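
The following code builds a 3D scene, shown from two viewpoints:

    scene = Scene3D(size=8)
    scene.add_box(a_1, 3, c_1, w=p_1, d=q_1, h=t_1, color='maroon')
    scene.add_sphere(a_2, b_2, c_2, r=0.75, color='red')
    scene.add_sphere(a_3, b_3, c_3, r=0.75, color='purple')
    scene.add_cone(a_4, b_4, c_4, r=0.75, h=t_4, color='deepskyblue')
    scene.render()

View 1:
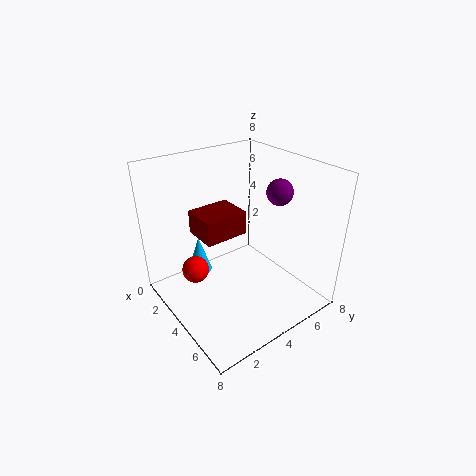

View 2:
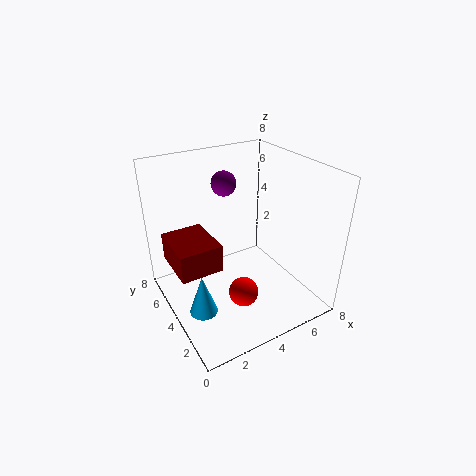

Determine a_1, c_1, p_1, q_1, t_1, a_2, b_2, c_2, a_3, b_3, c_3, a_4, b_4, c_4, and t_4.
a_1 = 0.25, c_1 = 3, p_1 = 2.25, q_1 = 2.75, t_1 = 1.5, a_2 = 3, b_2 = 1.75, c_2 = 2.25, a_3 = 4.5, b_3 = 6.5, c_3 = 6.25, a_4 = 1.25, b_4 = 3, c_4 = 0.75, t_4 = 2.25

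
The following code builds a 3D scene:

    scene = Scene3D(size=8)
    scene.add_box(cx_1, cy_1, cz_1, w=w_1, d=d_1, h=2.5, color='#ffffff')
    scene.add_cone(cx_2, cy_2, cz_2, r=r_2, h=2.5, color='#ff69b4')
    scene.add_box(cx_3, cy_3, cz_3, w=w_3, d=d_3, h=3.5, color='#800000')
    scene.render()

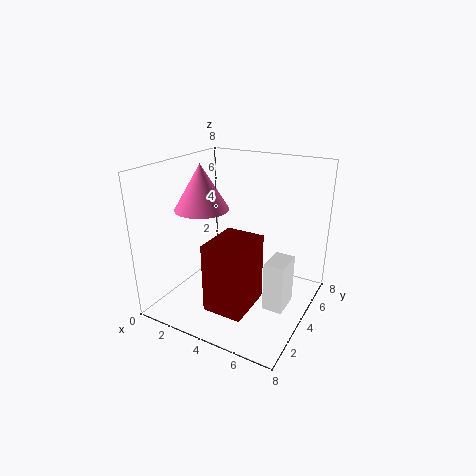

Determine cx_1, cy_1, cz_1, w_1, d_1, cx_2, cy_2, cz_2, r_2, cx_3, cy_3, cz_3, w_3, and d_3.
cx_1 = 6.5; cy_1 = 2; cz_1 = 1.5; w_1 = 1; d_1 = 1.5; cx_2 = 2; cy_2 = 3.5; cz_2 = 5.5; r_2 = 1.5; cx_3 = 4; cy_3 = 0.5; cz_3 = 1.5; w_3 = 2; d_3 = 2.5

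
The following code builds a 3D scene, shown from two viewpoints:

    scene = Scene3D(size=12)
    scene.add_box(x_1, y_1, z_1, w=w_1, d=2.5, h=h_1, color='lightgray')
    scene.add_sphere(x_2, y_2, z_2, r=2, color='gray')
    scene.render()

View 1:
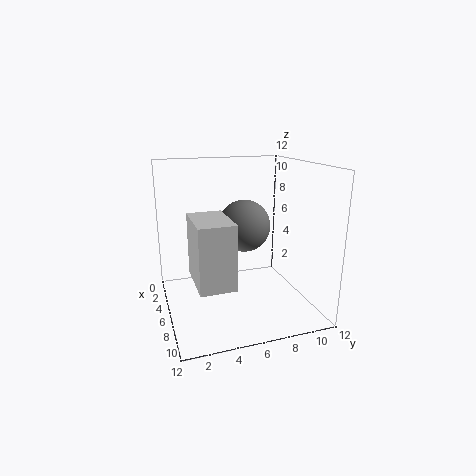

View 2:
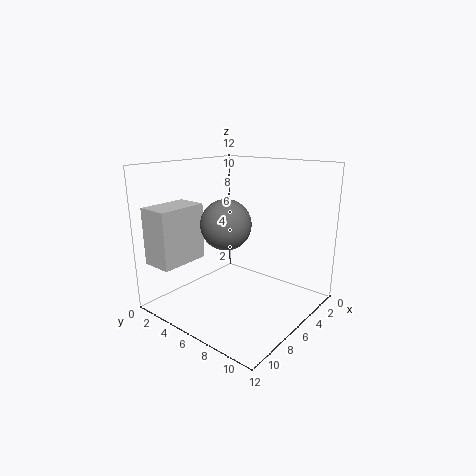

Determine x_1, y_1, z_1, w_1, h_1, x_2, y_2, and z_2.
x_1 = 8; y_1 = 1.5; z_1 = 4.5; w_1 = 4; h_1 = 4.5; x_2 = 7.5; y_2 = 6; z_2 = 7.5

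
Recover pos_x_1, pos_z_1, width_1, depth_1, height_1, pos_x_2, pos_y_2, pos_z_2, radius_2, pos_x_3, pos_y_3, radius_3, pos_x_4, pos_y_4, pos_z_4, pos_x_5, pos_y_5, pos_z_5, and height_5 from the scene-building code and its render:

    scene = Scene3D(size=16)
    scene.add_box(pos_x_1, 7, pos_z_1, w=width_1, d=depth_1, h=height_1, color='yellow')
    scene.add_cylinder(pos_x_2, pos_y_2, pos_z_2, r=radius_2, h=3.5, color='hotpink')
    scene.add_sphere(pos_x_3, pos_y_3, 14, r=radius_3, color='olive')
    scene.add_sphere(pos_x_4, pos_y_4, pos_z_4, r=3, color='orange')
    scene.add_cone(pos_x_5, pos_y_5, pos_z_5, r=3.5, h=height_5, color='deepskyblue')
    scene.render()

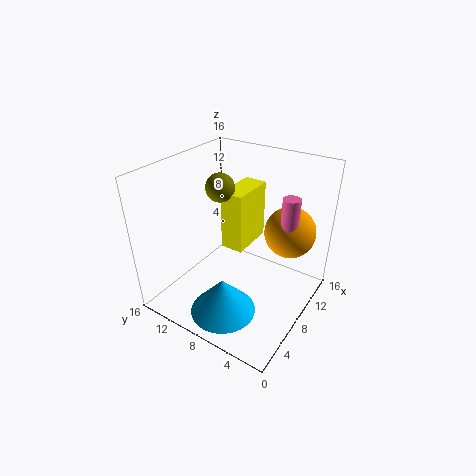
pos_x_1 = 7, pos_z_1 = 7, width_1 = 5, depth_1 = 2.5, height_1 = 6.5, pos_x_2 = 11.5, pos_y_2 = 3.5, pos_z_2 = 9, radius_2 = 1, pos_x_3 = 7, pos_y_3 = 9.5, radius_3 = 1.5, pos_x_4 = 13, pos_y_4 = 4, pos_z_4 = 7.5, pos_x_5 = 3.5, pos_y_5 = 7, pos_z_5 = 1.5, height_5 = 4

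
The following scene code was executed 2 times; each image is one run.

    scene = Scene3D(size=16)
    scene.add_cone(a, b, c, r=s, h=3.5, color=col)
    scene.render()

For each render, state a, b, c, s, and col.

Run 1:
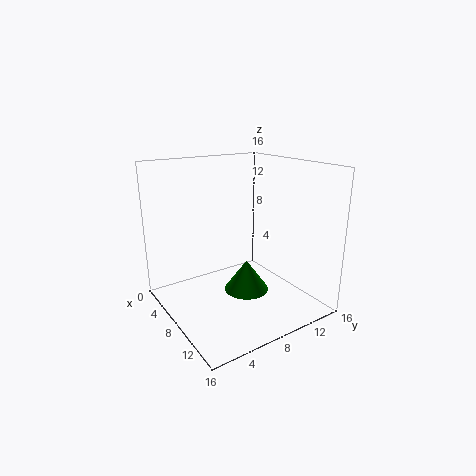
a = 9
b = 8.5
c = 2
s = 2.5
col = 'green'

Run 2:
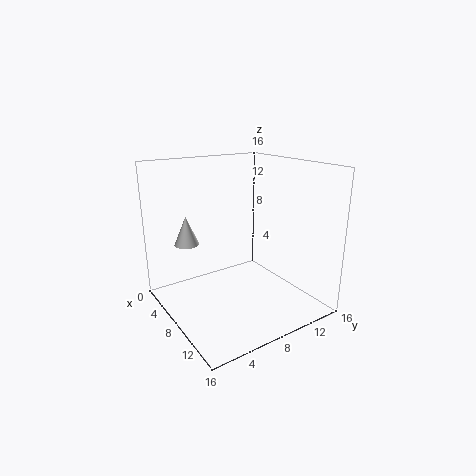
a = 2
b = 4.5
c = 6
s = 1.5
col = 'white'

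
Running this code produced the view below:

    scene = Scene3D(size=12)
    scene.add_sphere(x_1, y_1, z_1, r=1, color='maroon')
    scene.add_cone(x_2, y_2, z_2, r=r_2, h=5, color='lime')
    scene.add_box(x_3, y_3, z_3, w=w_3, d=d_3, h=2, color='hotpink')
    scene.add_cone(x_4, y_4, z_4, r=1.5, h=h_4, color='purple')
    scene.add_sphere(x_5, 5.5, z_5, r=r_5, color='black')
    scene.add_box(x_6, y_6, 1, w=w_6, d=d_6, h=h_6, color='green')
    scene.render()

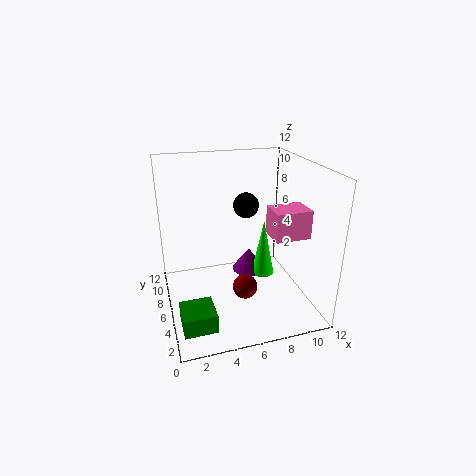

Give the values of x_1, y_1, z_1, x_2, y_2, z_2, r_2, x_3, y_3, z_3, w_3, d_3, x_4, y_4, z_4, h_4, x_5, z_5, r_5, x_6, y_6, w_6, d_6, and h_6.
x_1 = 6
y_1 = 4
z_1 = 2.5
x_2 = 8.5
y_2 = 6.5
z_2 = 2
r_2 = 1
x_3 = 7
y_3 = 0.5
z_3 = 8
w_3 = 2.5
d_3 = 2
x_4 = 7.5
y_4 = 7.5
z_4 = 2
h_4 = 2
x_5 = 6.5
z_5 = 9
r_5 = 1
x_6 = 0.5
y_6 = 1
w_6 = 2.5
d_6 = 2.5
h_6 = 1.5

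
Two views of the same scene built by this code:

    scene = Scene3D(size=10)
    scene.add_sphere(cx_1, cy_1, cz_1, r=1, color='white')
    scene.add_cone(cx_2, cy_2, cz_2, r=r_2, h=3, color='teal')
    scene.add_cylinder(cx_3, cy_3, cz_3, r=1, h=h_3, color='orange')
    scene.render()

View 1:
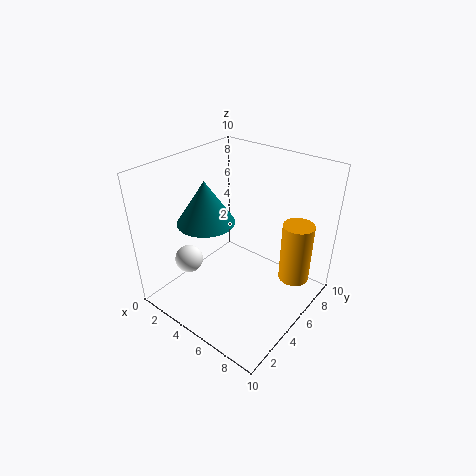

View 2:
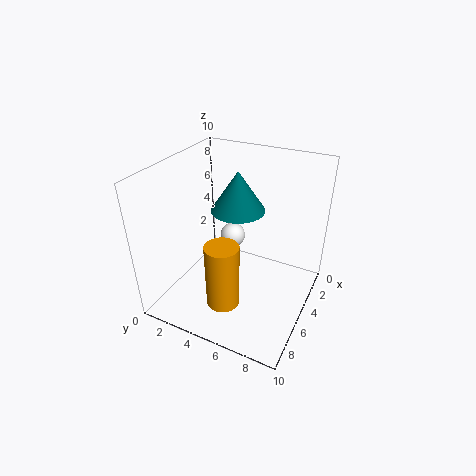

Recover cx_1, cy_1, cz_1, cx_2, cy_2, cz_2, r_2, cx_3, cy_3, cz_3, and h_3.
cx_1 = 2
cy_1 = 3
cz_1 = 3
cx_2 = 3
cy_2 = 4
cz_2 = 6
r_2 = 2
cx_3 = 9
cy_3 = 6
cz_3 = 3
h_3 = 4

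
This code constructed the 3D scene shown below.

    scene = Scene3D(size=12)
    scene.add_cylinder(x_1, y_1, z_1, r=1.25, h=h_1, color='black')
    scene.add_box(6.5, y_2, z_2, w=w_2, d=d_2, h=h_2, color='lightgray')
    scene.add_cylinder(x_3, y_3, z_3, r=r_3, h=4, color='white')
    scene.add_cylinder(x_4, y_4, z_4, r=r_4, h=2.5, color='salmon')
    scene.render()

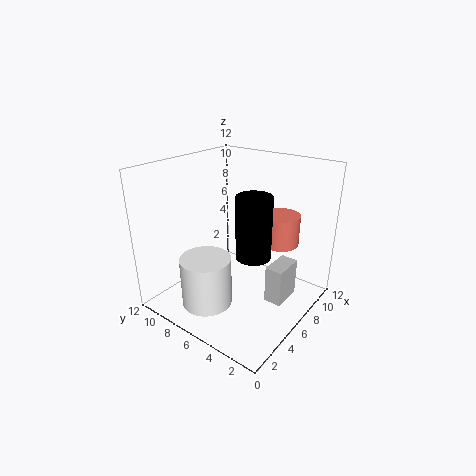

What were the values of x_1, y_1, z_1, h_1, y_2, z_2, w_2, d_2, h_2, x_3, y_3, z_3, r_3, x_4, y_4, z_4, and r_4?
x_1 = 3.5; y_1 = 2.75; z_1 = 6.5; h_1 = 4.5; y_2 = 2; z_2 = 0.5; w_2 = 2.75; d_2 = 1.5; h_2 = 3.25; x_3 = 2.5; y_3 = 6.5; z_3 = 1.5; r_3 = 2; x_4 = 7.75; y_4 = 3; z_4 = 5.75; r_4 = 1.5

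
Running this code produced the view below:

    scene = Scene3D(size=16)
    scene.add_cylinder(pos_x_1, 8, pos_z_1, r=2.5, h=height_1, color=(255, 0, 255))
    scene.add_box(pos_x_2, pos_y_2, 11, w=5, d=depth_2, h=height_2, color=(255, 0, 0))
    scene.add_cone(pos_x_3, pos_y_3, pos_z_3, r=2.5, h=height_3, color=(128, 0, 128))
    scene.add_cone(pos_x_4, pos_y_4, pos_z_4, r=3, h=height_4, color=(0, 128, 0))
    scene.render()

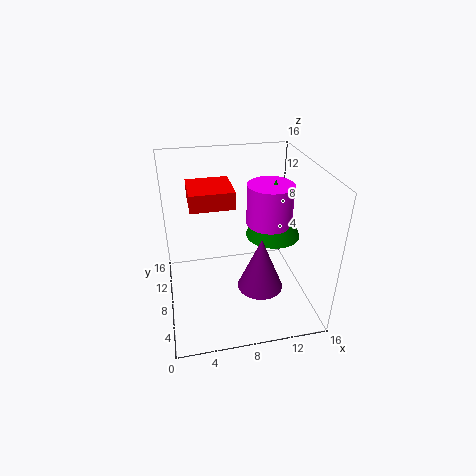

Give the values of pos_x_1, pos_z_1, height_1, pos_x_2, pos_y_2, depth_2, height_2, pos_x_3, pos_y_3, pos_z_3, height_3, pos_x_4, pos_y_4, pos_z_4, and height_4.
pos_x_1 = 11.5, pos_z_1 = 9.5, height_1 = 4.5, pos_x_2 = 3, pos_y_2 = 9, depth_2 = 5, height_2 = 2, pos_x_3 = 10, pos_y_3 = 5.5, pos_z_3 = 3, height_3 = 6, pos_x_4 = 12, pos_y_4 = 8, pos_z_4 = 8, height_4 = 6.5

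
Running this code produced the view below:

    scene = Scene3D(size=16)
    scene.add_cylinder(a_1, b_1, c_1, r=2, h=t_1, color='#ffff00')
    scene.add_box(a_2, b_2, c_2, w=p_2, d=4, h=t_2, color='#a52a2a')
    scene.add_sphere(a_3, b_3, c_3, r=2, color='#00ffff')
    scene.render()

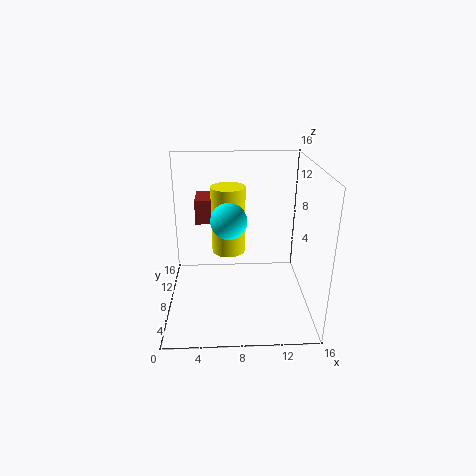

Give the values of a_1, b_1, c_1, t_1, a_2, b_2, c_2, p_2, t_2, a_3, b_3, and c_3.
a_1 = 7; b_1 = 11; c_1 = 5; t_1 = 8; a_2 = 3; b_2 = 12; c_2 = 8; p_2 = 4; t_2 = 3; a_3 = 7; b_3 = 8; c_3 = 10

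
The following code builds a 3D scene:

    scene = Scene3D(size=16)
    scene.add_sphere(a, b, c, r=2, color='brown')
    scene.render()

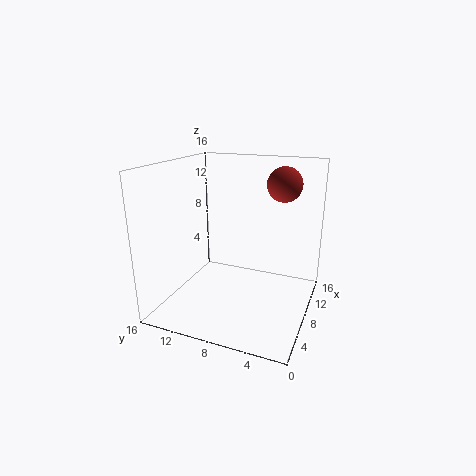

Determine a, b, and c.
a = 12
b = 4
c = 13.5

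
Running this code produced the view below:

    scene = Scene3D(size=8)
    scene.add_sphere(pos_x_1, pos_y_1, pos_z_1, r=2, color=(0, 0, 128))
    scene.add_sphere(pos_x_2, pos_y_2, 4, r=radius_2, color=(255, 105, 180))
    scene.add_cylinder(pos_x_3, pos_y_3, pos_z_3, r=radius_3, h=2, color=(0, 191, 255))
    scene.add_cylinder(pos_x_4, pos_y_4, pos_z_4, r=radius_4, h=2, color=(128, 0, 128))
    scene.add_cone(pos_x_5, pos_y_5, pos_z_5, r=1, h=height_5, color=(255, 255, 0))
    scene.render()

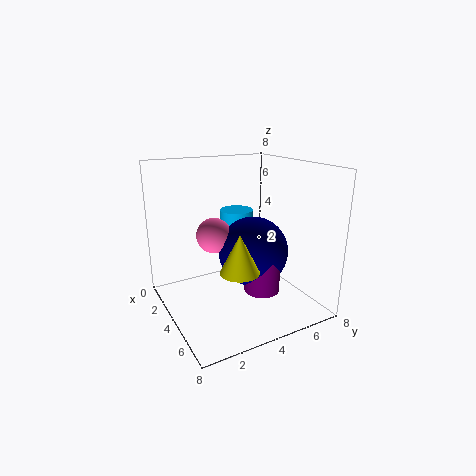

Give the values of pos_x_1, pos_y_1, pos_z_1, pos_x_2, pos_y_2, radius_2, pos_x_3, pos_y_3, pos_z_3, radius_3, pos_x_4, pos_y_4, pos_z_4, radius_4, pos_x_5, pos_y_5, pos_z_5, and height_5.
pos_x_1 = 4, pos_y_1 = 5, pos_z_1 = 3, pos_x_2 = 3, pos_y_2 = 3, radius_2 = 1, pos_x_3 = 2, pos_y_3 = 5, pos_z_3 = 3, radius_3 = 1, pos_x_4 = 5, pos_y_4 = 5, pos_z_4 = 1, radius_4 = 1, pos_x_5 = 6, pos_y_5 = 3, pos_z_5 = 3, height_5 = 2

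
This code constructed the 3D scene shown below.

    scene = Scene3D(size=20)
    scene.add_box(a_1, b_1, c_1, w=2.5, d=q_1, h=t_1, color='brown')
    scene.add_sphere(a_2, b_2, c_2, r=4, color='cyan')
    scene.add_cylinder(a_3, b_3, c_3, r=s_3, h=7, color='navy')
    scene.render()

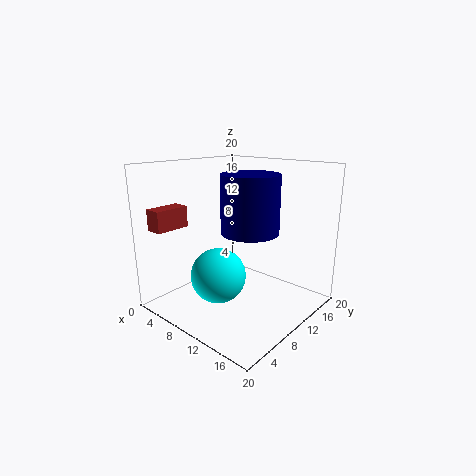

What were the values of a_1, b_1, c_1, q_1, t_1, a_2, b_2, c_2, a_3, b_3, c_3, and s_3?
a_1 = 0.5
b_1 = 2
c_1 = 11
q_1 = 5
t_1 = 3
a_2 = 7.5
b_2 = 8.5
c_2 = 4
a_3 = 14.5
b_3 = 7
c_3 = 12.5
s_3 = 3.5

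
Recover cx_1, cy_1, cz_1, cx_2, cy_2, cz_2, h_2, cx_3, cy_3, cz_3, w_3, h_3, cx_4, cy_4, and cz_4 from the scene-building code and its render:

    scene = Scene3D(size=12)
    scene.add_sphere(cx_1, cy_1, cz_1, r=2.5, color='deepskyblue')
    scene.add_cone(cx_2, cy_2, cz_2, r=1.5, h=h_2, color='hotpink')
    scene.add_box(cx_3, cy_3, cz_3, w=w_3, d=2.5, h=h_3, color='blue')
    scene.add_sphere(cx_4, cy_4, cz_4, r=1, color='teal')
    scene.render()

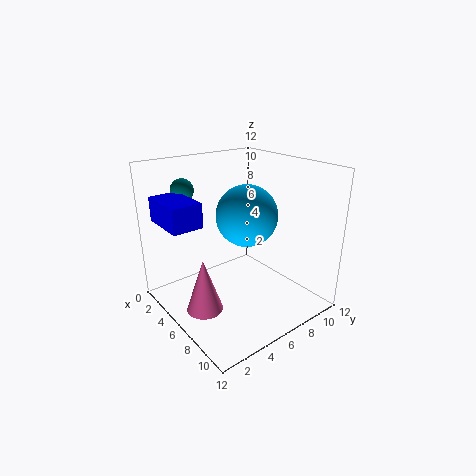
cx_1 = 6.5
cy_1 = 6.5
cz_1 = 8
cx_2 = 6
cy_2 = 2.5
cz_2 = 0.5
h_2 = 4.5
cx_3 = 1.5
cy_3 = 0.5
cz_3 = 7.5
w_3 = 4
h_3 = 2
cx_4 = 1.5
cy_4 = 3.5
cz_4 = 9.5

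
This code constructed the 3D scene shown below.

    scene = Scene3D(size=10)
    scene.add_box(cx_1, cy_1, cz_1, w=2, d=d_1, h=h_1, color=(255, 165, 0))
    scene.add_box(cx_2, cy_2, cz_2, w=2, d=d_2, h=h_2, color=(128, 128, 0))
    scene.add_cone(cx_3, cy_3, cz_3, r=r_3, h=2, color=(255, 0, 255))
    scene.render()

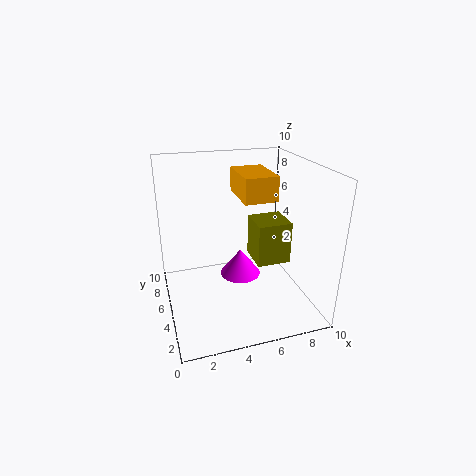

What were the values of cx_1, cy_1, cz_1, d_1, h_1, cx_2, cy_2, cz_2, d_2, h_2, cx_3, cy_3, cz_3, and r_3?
cx_1 = 4.5; cy_1 = 2; cz_1 = 8.5; d_1 = 3; h_1 = 1.5; cx_2 = 5; cy_2 = 1; cz_2 = 5; d_2 = 2; h_2 = 2.5; cx_3 = 5.5; cy_3 = 6; cz_3 = 1.5; r_3 = 1.5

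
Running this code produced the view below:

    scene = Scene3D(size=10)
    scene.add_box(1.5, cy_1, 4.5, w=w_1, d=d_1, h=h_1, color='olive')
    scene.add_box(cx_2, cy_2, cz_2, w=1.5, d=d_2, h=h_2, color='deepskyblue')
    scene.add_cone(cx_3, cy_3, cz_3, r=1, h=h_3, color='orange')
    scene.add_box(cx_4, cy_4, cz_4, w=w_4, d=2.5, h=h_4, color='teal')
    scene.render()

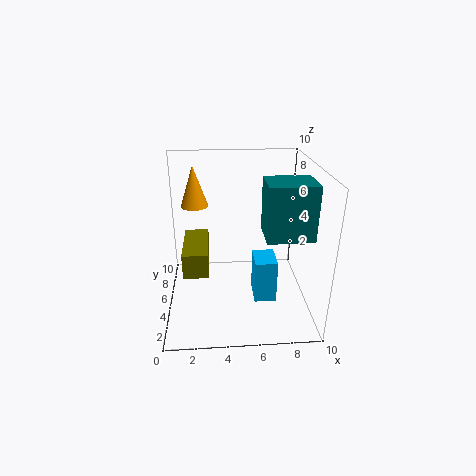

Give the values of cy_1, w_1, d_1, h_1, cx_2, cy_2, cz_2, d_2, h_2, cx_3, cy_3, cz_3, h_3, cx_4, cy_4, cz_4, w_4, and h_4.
cy_1 = 1, w_1 = 1.5, d_1 = 3.5, h_1 = 1.5, cx_2 = 6, cy_2 = 3, cz_2 = 1, d_2 = 2, h_2 = 3, cx_3 = 2, cy_3 = 7.5, cz_3 = 6.5, h_3 = 3, cx_4 = 6.5, cy_4 = 2, cz_4 = 6, w_4 = 3, h_4 = 3.5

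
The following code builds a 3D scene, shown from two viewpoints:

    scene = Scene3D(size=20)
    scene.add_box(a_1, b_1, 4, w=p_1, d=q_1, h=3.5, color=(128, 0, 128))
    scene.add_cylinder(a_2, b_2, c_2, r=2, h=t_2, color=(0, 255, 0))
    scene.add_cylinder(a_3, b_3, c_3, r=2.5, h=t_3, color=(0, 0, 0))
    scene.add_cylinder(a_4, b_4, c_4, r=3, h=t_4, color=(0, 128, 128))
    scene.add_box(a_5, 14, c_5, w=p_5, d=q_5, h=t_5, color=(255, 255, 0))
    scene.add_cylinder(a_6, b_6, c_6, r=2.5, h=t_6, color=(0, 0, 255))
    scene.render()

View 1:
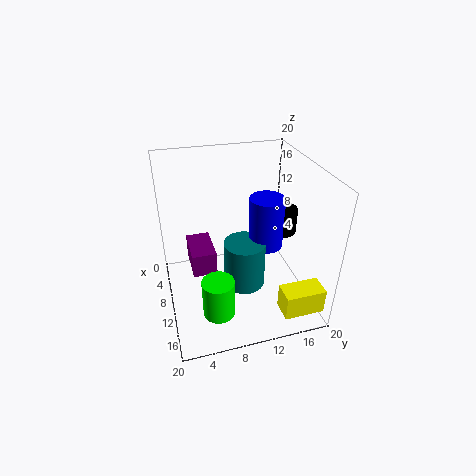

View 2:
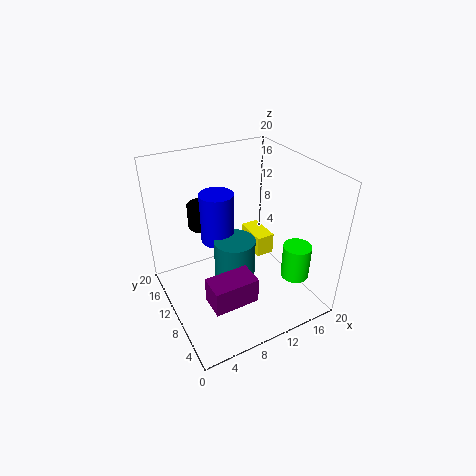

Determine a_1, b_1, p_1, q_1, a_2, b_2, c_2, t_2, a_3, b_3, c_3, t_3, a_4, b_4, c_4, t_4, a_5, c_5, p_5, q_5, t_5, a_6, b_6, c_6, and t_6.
a_1 = 3.5
b_1 = 3.5
p_1 = 6
q_1 = 3.5
a_2 = 17
b_2 = 5.5
c_2 = 4
t_2 = 5
a_3 = 8
b_3 = 17
c_3 = 9
t_3 = 3.5
a_4 = 10
b_4 = 11
c_4 = 2
t_4 = 7
a_5 = 16
c_5 = 2
p_5 = 3
q_5 = 5.5
t_5 = 3.5
a_6 = 9
b_6 = 14.5
c_6 = 7.5
t_6 = 7.5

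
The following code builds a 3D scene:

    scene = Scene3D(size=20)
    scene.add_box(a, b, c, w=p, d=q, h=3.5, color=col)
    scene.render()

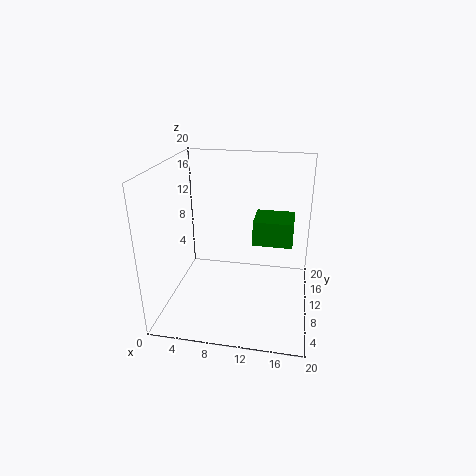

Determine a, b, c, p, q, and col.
a = 12
b = 10
c = 9
p = 5.5
q = 5
col = 'green'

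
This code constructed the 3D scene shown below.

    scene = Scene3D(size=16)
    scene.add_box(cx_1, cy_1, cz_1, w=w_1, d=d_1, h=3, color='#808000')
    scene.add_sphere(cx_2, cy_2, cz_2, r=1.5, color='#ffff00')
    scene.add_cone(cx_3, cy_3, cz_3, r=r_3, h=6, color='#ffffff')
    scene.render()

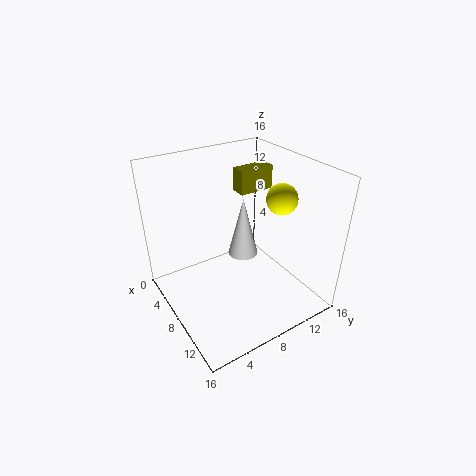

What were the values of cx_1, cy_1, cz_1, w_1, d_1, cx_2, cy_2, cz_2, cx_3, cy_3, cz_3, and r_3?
cx_1 = 1.5; cy_1 = 11.5; cz_1 = 10.5; w_1 = 2; d_1 = 4.5; cx_2 = 12.5; cy_2 = 10; cz_2 = 14; cx_3 = 10.5; cy_3 = 7; cz_3 = 8; r_3 = 1.5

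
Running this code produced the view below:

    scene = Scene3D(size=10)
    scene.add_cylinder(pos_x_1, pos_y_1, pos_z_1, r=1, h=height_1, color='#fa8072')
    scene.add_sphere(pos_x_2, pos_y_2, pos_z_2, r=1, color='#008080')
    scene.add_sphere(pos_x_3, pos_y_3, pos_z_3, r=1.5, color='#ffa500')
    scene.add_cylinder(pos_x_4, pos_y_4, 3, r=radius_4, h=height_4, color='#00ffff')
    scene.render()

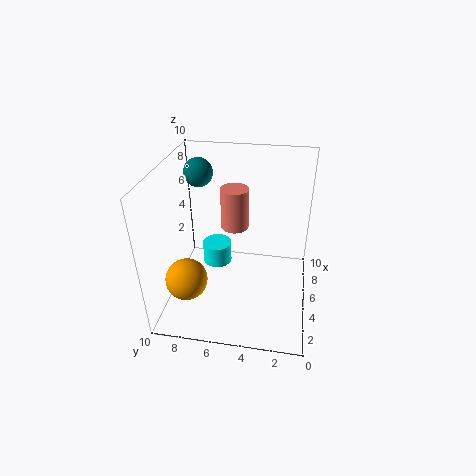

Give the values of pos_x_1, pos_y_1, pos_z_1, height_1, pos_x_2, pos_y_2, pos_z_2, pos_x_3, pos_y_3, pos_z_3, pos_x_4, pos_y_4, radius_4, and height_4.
pos_x_1 = 6.5; pos_y_1 = 5.5; pos_z_1 = 5; height_1 = 3; pos_x_2 = 6.5; pos_y_2 = 8; pos_z_2 = 9; pos_x_3 = 3.5; pos_y_3 = 8.5; pos_z_3 = 2; pos_x_4 = 5; pos_y_4 = 6.5; radius_4 = 1; height_4 = 1.5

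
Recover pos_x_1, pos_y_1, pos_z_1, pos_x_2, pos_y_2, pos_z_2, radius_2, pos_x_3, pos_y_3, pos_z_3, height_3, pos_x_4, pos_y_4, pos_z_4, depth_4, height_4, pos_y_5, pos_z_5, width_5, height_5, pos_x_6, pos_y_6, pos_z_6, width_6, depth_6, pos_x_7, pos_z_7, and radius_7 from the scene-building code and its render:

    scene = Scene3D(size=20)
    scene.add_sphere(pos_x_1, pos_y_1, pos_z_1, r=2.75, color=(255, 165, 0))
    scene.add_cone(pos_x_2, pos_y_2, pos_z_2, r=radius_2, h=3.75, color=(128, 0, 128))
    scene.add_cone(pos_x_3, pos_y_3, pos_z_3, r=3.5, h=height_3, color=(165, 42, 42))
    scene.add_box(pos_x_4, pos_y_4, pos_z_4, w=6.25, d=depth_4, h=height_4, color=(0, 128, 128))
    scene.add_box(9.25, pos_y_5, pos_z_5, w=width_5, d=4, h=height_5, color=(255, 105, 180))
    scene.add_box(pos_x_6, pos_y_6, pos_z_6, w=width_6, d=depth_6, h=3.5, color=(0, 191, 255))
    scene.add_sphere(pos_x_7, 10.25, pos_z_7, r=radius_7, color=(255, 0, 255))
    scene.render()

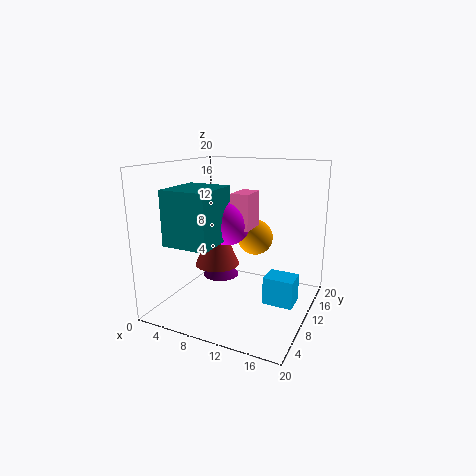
pos_x_1 = 10, pos_y_1 = 16.25, pos_z_1 = 8.25, pos_x_2 = 3.75, pos_y_2 = 16.25, pos_z_2 = 0.75, radius_2 = 3, pos_x_3 = 4.5, pos_y_3 = 13.75, pos_z_3 = 3.75, height_3 = 8.25, pos_x_4 = 2.75, pos_y_4 = 2.75, pos_z_4 = 10, depth_4 = 7, height_4 = 7.25, pos_y_5 = 9.25, pos_z_5 = 11.25, width_5 = 2.5, height_5 = 5, pos_x_6 = 15.5, pos_y_6 = 5.5, pos_z_6 = 3.5, width_6 = 3.75, depth_6 = 3, pos_x_7 = 8.25, pos_z_7 = 12, radius_7 = 3.25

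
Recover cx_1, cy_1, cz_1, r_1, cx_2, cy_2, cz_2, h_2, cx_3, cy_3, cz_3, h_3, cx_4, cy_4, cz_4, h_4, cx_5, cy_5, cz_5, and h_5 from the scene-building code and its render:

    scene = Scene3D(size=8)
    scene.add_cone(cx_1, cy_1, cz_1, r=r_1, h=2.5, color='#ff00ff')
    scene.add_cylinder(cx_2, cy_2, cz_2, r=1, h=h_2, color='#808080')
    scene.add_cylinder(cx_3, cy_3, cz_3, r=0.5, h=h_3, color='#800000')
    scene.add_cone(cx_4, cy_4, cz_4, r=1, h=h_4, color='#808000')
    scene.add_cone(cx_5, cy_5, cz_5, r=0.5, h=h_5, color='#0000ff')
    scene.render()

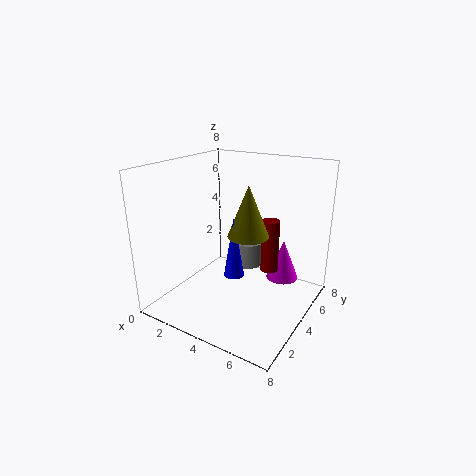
cx_1 = 5.5
cy_1 = 7
cz_1 = 0.5
r_1 = 1
cx_2 = 3.5
cy_2 = 6
cz_2 = 1.5
h_2 = 1.5
cx_3 = 5.5
cy_3 = 5
cz_3 = 2
h_3 = 3
cx_4 = 5.5
cy_4 = 2.5
cz_4 = 5
h_4 = 2.5
cx_5 = 5
cy_5 = 2
cz_5 = 3
h_5 = 3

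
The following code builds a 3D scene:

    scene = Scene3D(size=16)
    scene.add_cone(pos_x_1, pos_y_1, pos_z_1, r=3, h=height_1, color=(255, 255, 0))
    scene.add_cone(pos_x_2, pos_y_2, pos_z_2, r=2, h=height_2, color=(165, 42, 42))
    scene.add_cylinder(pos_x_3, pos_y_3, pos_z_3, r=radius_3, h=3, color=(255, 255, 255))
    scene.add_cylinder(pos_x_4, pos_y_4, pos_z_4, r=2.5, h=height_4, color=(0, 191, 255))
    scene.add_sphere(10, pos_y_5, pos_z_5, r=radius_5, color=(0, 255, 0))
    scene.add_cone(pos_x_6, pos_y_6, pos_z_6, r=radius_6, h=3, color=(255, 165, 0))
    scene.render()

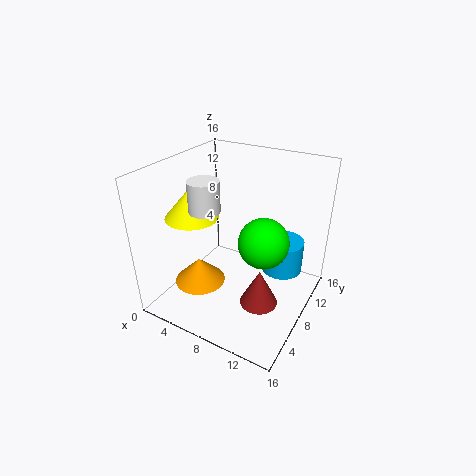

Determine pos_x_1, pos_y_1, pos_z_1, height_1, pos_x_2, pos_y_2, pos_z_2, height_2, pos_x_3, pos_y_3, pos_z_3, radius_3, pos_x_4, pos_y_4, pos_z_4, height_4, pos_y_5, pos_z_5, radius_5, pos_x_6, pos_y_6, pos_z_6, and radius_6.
pos_x_1 = 3; pos_y_1 = 6.5; pos_z_1 = 10; height_1 = 3.5; pos_x_2 = 12; pos_y_2 = 5.5; pos_z_2 = 2.5; height_2 = 4; pos_x_3 = 7; pos_y_3 = 3.5; pos_z_3 = 13; radius_3 = 1.5; pos_x_4 = 11.5; pos_y_4 = 13; pos_z_4 = 2; height_4 = 4; pos_y_5 = 10.5; pos_z_5 = 6.5; radius_5 = 3; pos_x_6 = 3.5; pos_y_6 = 6.5; pos_z_6 = 1.5; radius_6 = 3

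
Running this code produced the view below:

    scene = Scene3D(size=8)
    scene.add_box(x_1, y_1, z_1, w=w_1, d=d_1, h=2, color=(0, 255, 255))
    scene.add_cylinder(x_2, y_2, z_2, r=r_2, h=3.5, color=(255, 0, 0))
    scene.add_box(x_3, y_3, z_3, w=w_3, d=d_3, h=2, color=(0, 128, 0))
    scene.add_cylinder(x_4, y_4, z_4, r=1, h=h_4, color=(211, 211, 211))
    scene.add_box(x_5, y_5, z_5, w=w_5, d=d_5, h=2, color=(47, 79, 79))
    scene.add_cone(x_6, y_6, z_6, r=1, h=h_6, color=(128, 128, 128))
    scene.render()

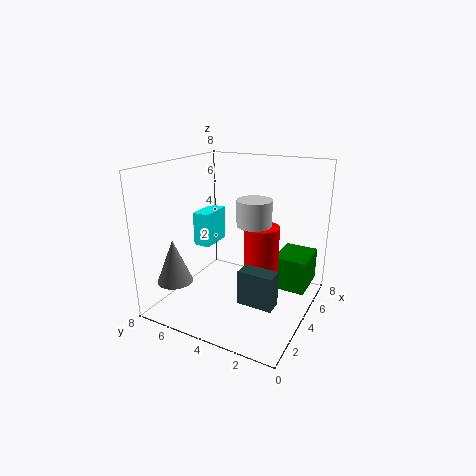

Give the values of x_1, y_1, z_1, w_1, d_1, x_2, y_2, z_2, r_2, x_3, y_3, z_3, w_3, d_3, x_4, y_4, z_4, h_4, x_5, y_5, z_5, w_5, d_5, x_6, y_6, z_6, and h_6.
x_1 = 4, y_1 = 6, z_1 = 3, w_1 = 2, d_1 = 1, x_2 = 5, y_2 = 3, z_2 = 1, r_2 = 1, x_3 = 5.5, y_3 = 0.5, z_3 = 0.5, w_3 = 2.5, d_3 = 2, x_4 = 5, y_4 = 3.5, z_4 = 4.5, h_4 = 1.5, x_5 = 3, y_5 = 1.5, z_5 = 0.5, w_5 = 1, d_5 = 2, x_6 = 2, y_6 = 7, z_6 = 1.5, h_6 = 2.5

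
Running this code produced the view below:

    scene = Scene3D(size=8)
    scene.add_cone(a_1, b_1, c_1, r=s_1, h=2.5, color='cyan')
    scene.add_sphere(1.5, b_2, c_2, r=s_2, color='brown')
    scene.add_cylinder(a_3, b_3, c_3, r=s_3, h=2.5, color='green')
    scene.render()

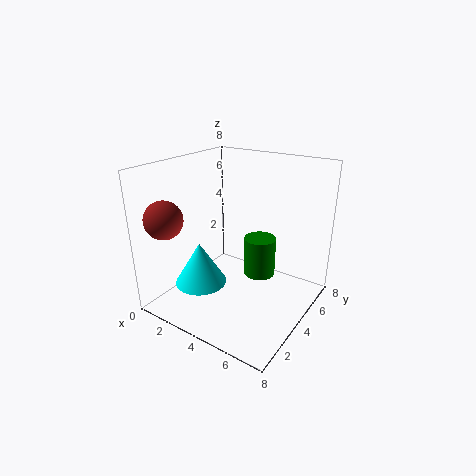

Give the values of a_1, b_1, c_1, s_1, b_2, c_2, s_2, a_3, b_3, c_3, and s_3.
a_1 = 2, b_1 = 3, c_1 = 1, s_1 = 1.5, b_2 = 1, c_2 = 5.5, s_2 = 1, a_3 = 4, b_3 = 6.5, c_3 = 0.5, s_3 = 1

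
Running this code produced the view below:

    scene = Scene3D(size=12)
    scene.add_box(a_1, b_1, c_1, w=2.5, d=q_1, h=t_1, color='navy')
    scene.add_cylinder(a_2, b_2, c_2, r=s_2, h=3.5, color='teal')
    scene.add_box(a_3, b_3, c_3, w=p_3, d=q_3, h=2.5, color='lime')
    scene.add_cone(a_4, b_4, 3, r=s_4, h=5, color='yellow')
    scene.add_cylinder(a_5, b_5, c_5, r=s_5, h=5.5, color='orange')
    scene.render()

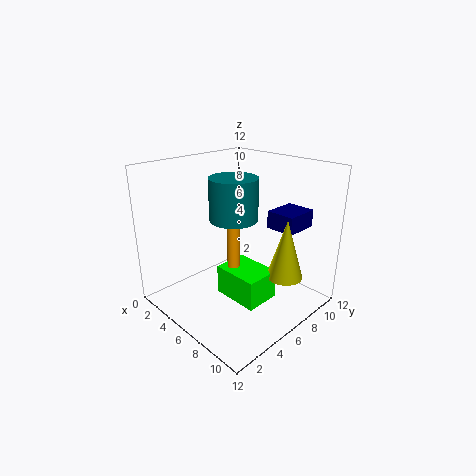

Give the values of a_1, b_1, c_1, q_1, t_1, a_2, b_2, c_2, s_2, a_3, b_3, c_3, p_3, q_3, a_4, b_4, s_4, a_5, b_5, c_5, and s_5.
a_1 = 7; b_1 = 8.5; c_1 = 6.5; q_1 = 3; t_1 = 1.5; a_2 = 5.5; b_2 = 6; c_2 = 7.5; s_2 = 2; a_3 = 5; b_3 = 4.5; c_3 = 1; p_3 = 4; q_3 = 3; a_4 = 9.5; b_4 = 8; s_4 = 1.5; a_5 = 6.5; b_5 = 5; c_5 = 4; s_5 = 0.5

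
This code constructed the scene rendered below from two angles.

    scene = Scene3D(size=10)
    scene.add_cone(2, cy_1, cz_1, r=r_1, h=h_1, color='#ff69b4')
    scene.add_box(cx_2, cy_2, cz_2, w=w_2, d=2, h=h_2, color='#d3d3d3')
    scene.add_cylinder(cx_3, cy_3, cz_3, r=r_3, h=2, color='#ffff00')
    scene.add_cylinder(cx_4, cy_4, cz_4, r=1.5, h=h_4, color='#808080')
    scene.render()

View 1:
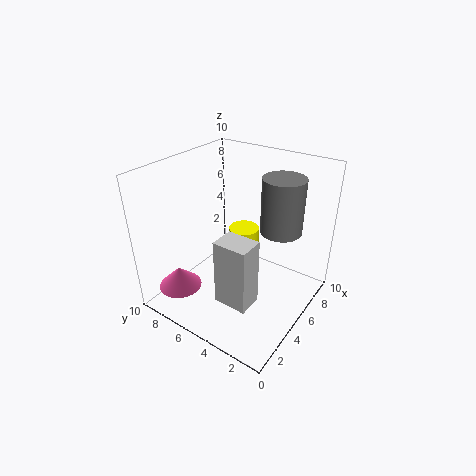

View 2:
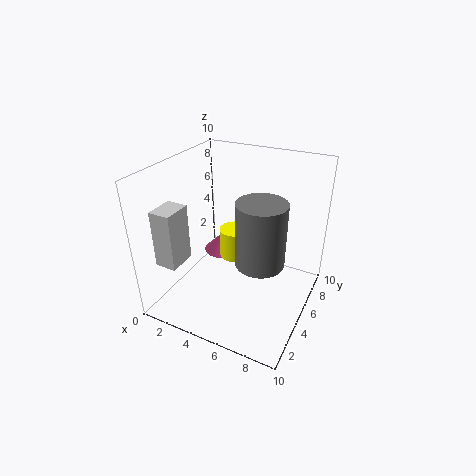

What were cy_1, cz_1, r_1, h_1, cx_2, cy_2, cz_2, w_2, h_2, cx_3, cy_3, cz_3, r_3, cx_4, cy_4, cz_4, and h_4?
cy_1 = 8; cz_1 = 1.5; r_1 = 1.5; h_1 = 1.5; cx_2 = 0.5; cy_2 = 1.5; cz_2 = 3.5; w_2 = 1.5; h_2 = 4; cx_3 = 5; cy_3 = 4.5; cz_3 = 4; r_3 = 1; cx_4 = 7.5; cy_4 = 3; cz_4 = 5; h_4 = 4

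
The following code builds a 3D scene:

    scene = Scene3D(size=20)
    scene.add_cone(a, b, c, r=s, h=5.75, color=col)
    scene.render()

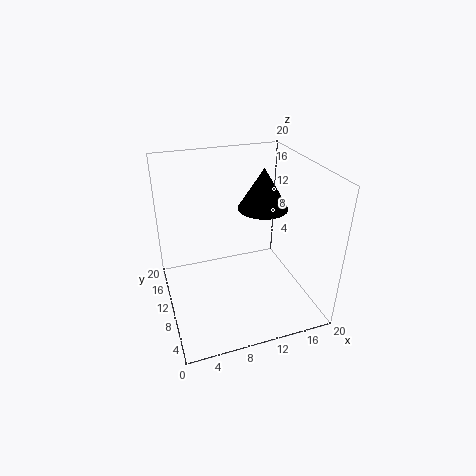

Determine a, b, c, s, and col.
a = 14, b = 11, c = 13.5, s = 3.5, col = 'black'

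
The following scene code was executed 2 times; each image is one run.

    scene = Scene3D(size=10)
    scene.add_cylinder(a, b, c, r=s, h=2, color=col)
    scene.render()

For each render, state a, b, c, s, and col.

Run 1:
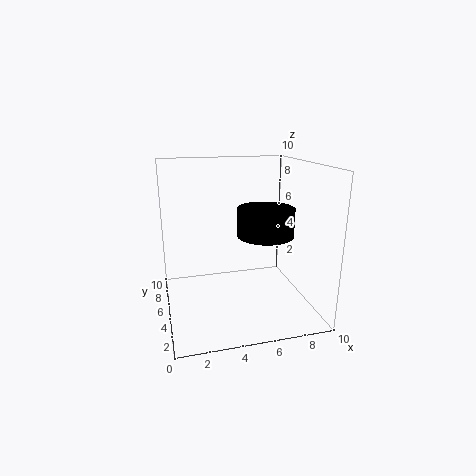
a = 7
b = 5
c = 5
s = 2
col = 'black'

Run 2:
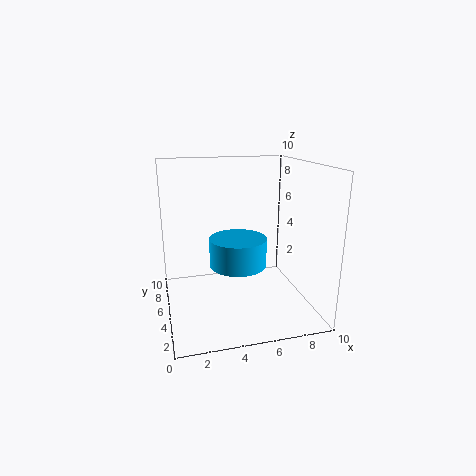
a = 5
b = 5
c = 3
s = 2
col = 'deepskyblue'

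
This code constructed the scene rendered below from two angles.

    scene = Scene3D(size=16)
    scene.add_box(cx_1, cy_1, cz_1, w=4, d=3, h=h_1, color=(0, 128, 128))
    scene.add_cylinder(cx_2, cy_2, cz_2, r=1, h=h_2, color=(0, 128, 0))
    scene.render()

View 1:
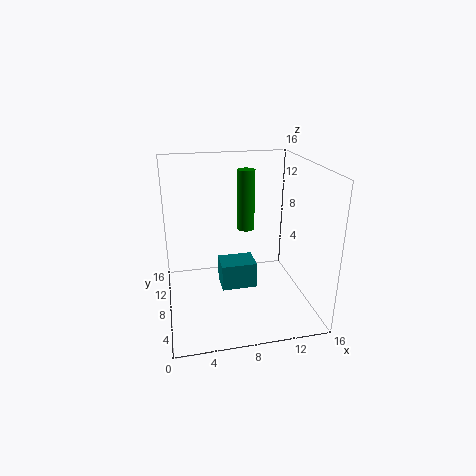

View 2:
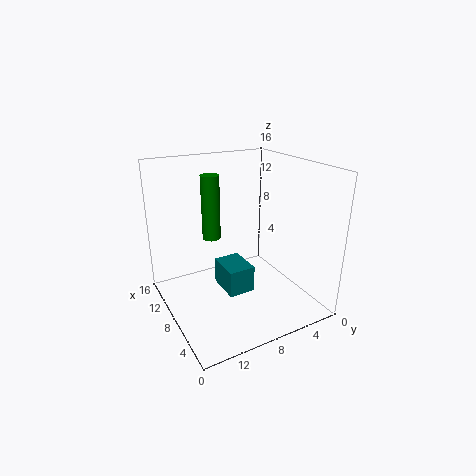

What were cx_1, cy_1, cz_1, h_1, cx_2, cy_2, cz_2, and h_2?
cx_1 = 6; cy_1 = 7; cz_1 = 2; h_1 = 3; cx_2 = 9.5; cy_2 = 10.5; cz_2 = 8; h_2 = 7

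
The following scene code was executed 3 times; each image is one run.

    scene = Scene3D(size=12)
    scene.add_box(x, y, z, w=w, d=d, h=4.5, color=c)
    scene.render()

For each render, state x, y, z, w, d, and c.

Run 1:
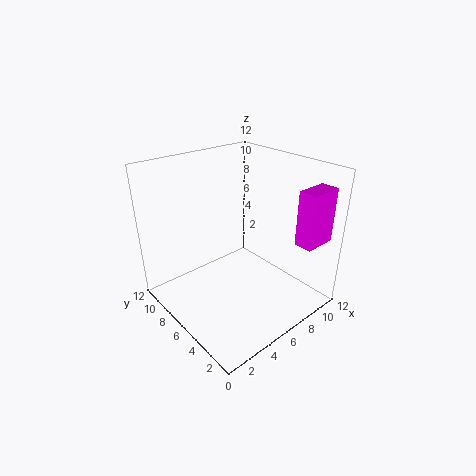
x = 8.75, y = 0.75, z = 6, w = 2.75, d = 1.5, c = 'magenta'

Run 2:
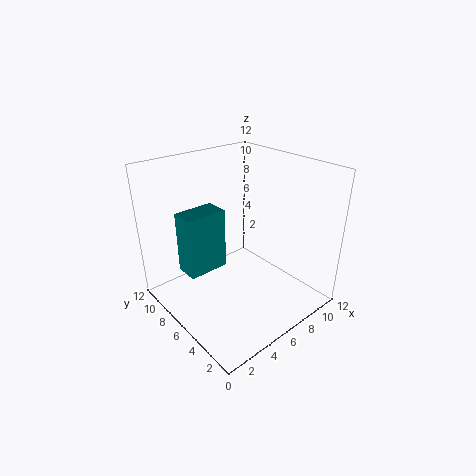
x = 0.5, y = 4.5, z = 5.25, w = 3, d = 1.75, c = 'teal'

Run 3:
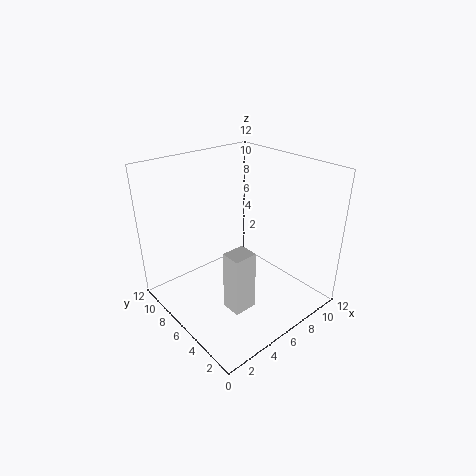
x = 2.25, y = 1.75, z = 2.75, w = 1.75, d = 1.5, c = 'lightgray'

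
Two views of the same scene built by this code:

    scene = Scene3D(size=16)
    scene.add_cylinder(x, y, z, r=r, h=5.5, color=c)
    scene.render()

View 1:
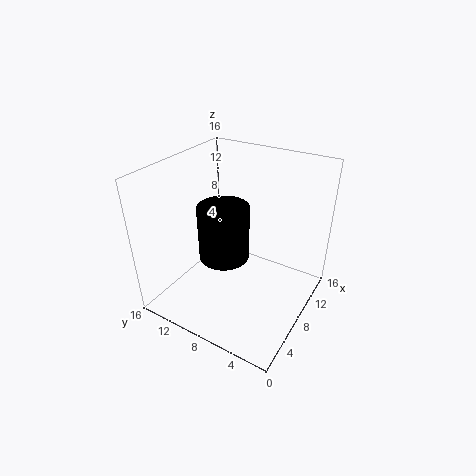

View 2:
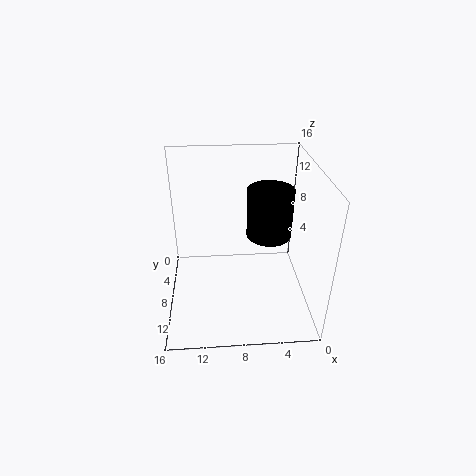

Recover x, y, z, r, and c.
x = 4.5
y = 7.5
z = 8
r = 2.5
c = 'black'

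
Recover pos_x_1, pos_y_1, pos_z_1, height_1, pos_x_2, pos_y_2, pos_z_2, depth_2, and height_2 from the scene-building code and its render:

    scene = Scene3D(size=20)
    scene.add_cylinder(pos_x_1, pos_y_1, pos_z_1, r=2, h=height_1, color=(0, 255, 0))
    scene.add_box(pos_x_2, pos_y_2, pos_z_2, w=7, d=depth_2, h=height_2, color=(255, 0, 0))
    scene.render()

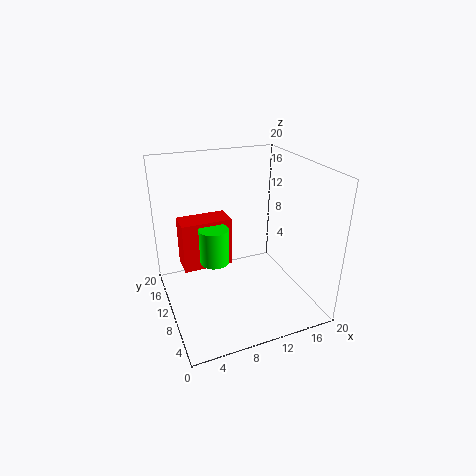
pos_x_1 = 6.5
pos_y_1 = 10
pos_z_1 = 7
height_1 = 5
pos_x_2 = 2.5
pos_y_2 = 11
pos_z_2 = 5.5
depth_2 = 3.5
height_2 = 7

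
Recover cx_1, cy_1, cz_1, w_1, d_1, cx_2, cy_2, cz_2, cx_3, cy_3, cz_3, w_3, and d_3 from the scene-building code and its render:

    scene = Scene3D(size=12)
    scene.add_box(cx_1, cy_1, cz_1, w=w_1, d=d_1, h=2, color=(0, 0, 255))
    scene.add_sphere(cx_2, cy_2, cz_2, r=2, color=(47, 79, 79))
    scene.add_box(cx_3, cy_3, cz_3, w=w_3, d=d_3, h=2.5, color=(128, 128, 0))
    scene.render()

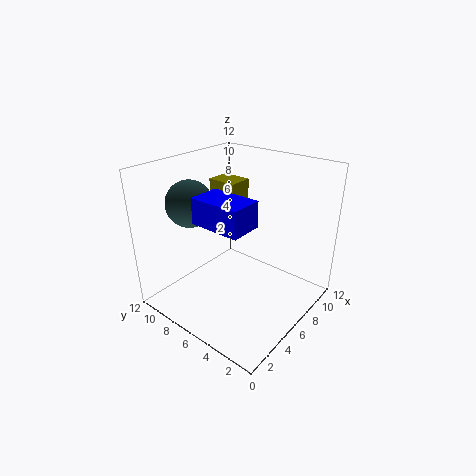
cx_1 = 2
cy_1 = 3
cz_1 = 8.5
w_1 = 2.5
d_1 = 4
cx_2 = 4.5
cy_2 = 10
cz_2 = 8.5
cx_3 = 6
cy_3 = 6.5
cz_3 = 8
w_3 = 2
d_3 = 2.5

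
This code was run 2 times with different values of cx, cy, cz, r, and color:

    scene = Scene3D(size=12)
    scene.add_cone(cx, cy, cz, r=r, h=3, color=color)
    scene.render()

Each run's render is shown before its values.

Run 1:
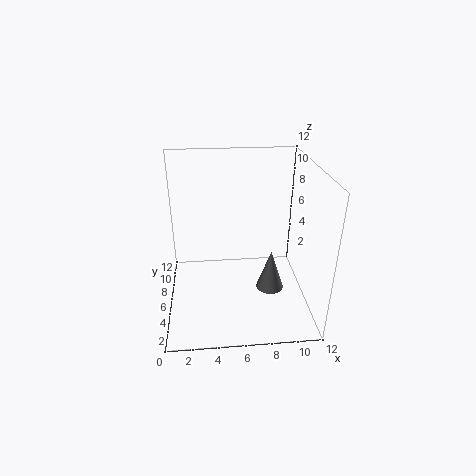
cx = 8, cy = 2, cz = 4, r = 1, color = 'gray'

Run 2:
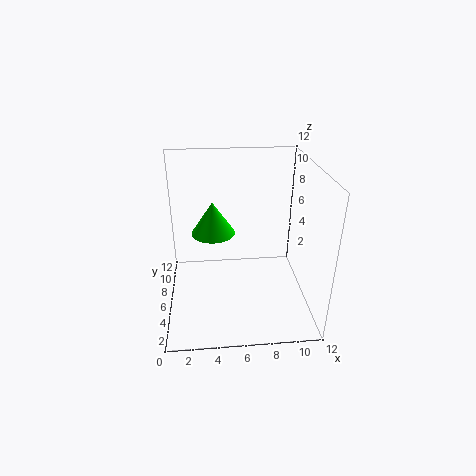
cx = 4, cy = 9, cz = 5, r = 2, color = 'lime'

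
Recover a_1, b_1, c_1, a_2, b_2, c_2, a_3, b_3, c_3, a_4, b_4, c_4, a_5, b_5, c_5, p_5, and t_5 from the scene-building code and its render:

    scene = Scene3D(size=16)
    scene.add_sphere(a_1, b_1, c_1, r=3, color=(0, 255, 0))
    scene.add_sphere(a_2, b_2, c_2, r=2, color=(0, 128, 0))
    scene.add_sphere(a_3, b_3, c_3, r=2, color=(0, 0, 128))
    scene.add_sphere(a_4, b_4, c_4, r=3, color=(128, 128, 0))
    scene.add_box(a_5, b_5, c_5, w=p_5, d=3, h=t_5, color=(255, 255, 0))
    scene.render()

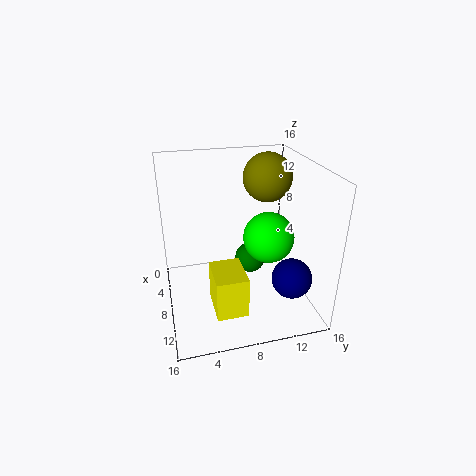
a_1 = 7
b_1 = 12
c_1 = 7
a_2 = 3
b_2 = 11
c_2 = 2
a_3 = 14
b_3 = 12
c_3 = 6
a_4 = 3
b_4 = 13
c_4 = 13
a_5 = 12
b_5 = 4
c_5 = 4
p_5 = 4
t_5 = 4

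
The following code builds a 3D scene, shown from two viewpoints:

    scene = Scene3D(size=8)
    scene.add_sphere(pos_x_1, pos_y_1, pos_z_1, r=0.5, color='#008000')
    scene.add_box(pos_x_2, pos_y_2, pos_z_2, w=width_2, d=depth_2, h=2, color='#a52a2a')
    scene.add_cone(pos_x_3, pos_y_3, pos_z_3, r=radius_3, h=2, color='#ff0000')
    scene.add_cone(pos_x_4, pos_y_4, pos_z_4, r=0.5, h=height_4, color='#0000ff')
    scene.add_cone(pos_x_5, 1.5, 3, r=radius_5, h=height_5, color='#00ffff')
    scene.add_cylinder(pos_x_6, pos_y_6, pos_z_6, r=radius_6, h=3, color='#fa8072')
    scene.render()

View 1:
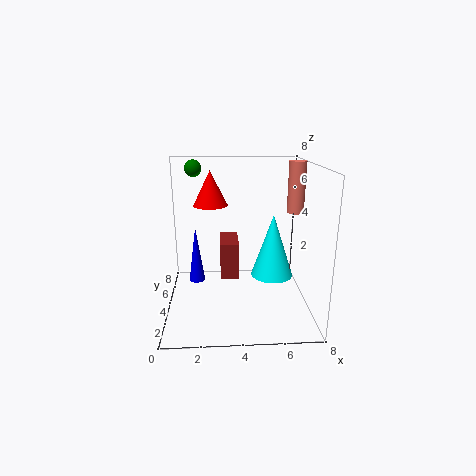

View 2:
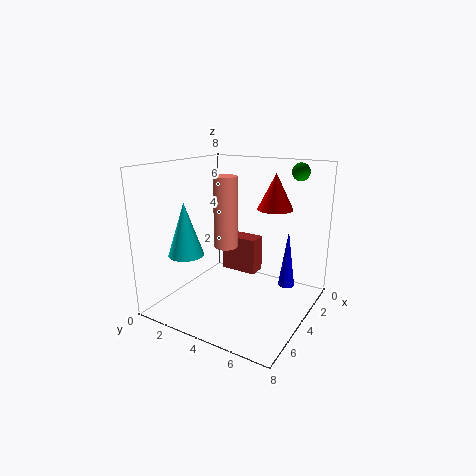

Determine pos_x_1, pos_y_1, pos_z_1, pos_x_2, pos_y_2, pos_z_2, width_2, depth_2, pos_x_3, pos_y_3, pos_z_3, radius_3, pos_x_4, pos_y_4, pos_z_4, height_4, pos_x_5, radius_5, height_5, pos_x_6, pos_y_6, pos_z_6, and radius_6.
pos_x_1 = 1.5, pos_y_1 = 6.5, pos_z_1 = 7.5, pos_x_2 = 3, pos_y_2 = 3, pos_z_2 = 2, width_2 = 1, depth_2 = 2, pos_x_3 = 2.5, pos_y_3 = 5.5, pos_z_3 = 5.5, radius_3 = 1, pos_x_4 = 1.5, pos_y_4 = 6, pos_z_4 = 0.5, height_4 = 3.5, pos_x_5 = 5.5, radius_5 = 1, height_5 = 3, pos_x_6 = 7.5, pos_y_6 = 5.5, pos_z_6 = 5, radius_6 = 0.5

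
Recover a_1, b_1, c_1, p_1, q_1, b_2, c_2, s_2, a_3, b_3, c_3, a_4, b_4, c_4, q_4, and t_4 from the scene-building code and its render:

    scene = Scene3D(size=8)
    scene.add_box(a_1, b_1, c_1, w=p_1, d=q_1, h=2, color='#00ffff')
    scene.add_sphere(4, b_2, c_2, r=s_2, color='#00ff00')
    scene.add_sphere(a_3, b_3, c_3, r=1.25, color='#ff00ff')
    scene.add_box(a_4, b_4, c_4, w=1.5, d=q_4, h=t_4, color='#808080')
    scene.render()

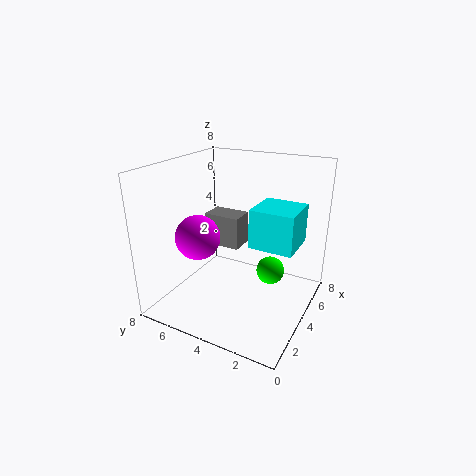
a_1 = 2.75; b_1 = 0.5; c_1 = 4.25; p_1 = 2.25; q_1 = 2.25; b_2 = 2; c_2 = 2.5; s_2 = 0.75; a_3 = 3; b_3 = 6; c_3 = 4; a_4 = 5.25; b_4 = 4.75; c_4 = 2.5; q_4 = 2.25; t_4 = 2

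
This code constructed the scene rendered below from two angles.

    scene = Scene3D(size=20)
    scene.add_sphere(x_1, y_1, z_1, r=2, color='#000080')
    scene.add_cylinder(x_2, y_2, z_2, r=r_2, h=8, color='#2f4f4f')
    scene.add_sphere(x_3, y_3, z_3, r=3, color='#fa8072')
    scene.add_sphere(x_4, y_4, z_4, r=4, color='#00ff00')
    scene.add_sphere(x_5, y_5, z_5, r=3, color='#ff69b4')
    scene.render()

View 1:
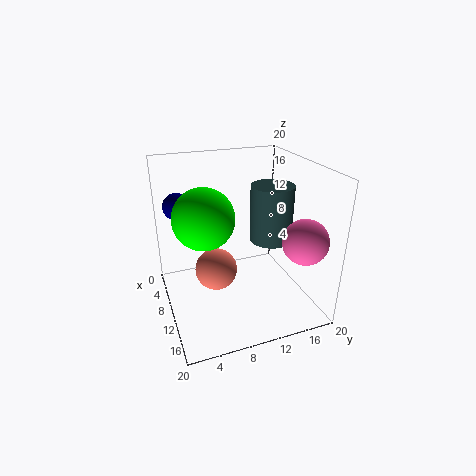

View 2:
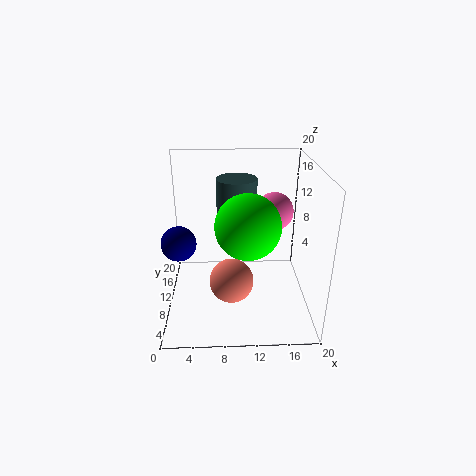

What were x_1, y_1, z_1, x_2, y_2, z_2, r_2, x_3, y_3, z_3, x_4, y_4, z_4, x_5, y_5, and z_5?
x_1 = 3, y_1 = 3, z_1 = 13, x_2 = 10, y_2 = 15, z_2 = 9, r_2 = 3, x_3 = 9, y_3 = 7, z_3 = 5, x_4 = 11, y_4 = 5, z_4 = 14, x_5 = 16, y_5 = 17, z_5 = 11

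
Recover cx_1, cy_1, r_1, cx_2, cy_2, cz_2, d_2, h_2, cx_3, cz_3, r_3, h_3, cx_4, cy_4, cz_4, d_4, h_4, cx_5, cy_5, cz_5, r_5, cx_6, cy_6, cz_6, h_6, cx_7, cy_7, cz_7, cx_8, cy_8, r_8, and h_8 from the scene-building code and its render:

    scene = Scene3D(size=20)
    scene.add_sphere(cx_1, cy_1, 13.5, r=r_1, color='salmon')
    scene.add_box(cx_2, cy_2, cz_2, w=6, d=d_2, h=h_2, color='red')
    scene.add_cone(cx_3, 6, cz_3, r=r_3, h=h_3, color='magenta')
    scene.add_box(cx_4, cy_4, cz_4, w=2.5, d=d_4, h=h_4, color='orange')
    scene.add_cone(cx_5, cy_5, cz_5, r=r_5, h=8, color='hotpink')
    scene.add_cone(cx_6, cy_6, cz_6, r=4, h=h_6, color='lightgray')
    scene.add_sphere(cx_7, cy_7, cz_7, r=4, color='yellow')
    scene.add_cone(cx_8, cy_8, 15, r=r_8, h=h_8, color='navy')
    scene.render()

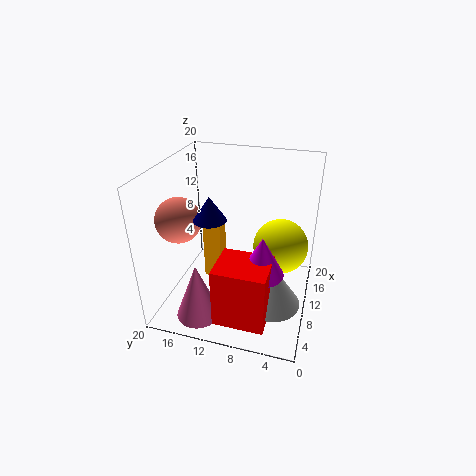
cx_1 = 6.5
cy_1 = 17
r_1 = 3
cx_2 = 2.5
cy_2 = 4.5
cz_2 = 0.5
d_2 = 7
h_2 = 8.5
cx_3 = 7.5
cz_3 = 6.5
r_3 = 3
h_3 = 5.5
cx_4 = 9.5
cy_4 = 12.5
cz_4 = 3
d_4 = 2.5
h_4 = 9
cx_5 = 4
cy_5 = 14
cz_5 = 0.5
r_5 = 3
cx_6 = 8
cy_6 = 4.5
cz_6 = 1.5
h_6 = 6
cx_7 = 13.5
cy_7 = 4.5
cz_7 = 7.5
cx_8 = 5
cy_8 = 12
r_8 = 2
h_8 = 3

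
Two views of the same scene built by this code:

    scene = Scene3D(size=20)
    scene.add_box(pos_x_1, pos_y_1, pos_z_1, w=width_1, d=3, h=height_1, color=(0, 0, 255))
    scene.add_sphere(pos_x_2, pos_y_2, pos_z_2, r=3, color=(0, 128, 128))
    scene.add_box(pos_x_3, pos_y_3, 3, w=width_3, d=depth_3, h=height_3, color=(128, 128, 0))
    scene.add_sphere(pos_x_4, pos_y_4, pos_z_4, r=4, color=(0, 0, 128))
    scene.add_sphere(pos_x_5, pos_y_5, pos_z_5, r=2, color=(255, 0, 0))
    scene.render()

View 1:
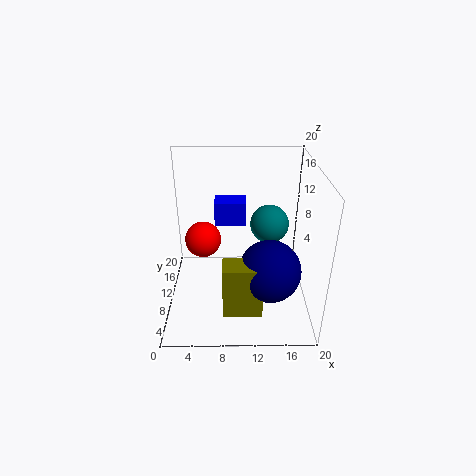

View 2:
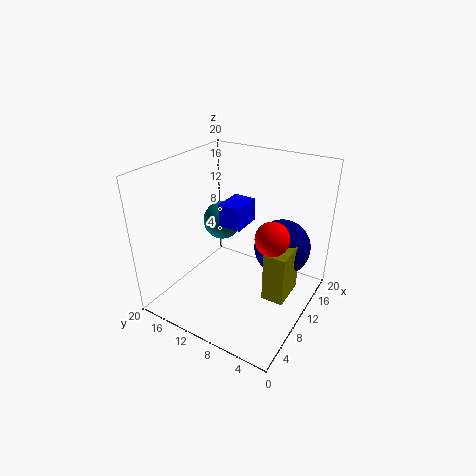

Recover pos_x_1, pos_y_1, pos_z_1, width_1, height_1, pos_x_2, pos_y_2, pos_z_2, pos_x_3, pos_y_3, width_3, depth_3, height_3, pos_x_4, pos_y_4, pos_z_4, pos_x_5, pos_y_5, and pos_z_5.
pos_x_1 = 7, pos_y_1 = 8, pos_z_1 = 13, width_1 = 4, height_1 = 3, pos_x_2 = 15, pos_y_2 = 16, pos_z_2 = 9, pos_x_3 = 8, pos_y_3 = 2, width_3 = 5, depth_3 = 3, height_3 = 7, pos_x_4 = 14, pos_y_4 = 5, pos_z_4 = 8, pos_x_5 = 6, pos_y_5 = 3, pos_z_5 = 14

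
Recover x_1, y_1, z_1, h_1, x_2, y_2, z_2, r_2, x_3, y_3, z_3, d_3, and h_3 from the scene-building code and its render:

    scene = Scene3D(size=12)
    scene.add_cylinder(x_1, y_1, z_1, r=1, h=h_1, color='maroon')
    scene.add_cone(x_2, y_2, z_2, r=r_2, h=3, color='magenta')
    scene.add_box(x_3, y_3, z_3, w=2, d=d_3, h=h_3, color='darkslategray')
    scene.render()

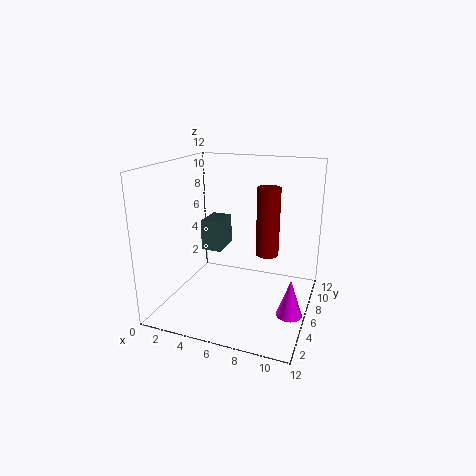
x_1 = 8; y_1 = 8; z_1 = 4; h_1 = 6; x_2 = 11; y_2 = 4; z_2 = 1; r_2 = 1; x_3 = 1; y_3 = 9; z_3 = 3; d_3 = 3; h_3 = 3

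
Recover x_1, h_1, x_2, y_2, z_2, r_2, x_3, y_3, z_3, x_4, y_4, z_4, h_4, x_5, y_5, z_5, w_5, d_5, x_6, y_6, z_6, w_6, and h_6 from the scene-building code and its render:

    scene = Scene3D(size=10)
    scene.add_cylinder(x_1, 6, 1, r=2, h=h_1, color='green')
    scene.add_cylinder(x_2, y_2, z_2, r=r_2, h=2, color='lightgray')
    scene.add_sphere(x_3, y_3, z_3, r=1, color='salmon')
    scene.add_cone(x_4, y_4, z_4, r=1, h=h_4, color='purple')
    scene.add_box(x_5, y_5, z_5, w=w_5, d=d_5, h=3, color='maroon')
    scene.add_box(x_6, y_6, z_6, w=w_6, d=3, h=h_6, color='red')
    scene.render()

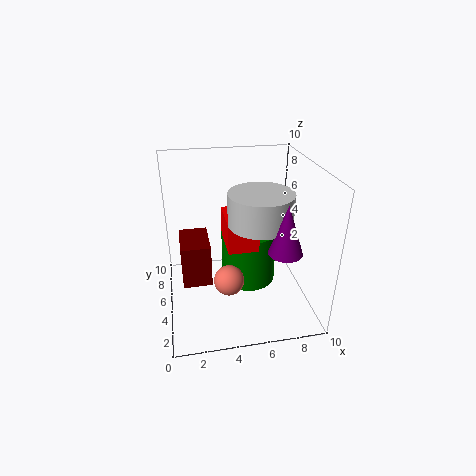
x_1 = 6; h_1 = 4; x_2 = 6; y_2 = 3; z_2 = 7; r_2 = 2; x_3 = 4; y_3 = 3; z_3 = 3; x_4 = 7; y_4 = 1; z_4 = 6; h_4 = 3; x_5 = 1; y_5 = 4; z_5 = 2; w_5 = 2; d_5 = 3; x_6 = 4; y_6 = 3; z_6 = 5; w_6 = 2; h_6 = 2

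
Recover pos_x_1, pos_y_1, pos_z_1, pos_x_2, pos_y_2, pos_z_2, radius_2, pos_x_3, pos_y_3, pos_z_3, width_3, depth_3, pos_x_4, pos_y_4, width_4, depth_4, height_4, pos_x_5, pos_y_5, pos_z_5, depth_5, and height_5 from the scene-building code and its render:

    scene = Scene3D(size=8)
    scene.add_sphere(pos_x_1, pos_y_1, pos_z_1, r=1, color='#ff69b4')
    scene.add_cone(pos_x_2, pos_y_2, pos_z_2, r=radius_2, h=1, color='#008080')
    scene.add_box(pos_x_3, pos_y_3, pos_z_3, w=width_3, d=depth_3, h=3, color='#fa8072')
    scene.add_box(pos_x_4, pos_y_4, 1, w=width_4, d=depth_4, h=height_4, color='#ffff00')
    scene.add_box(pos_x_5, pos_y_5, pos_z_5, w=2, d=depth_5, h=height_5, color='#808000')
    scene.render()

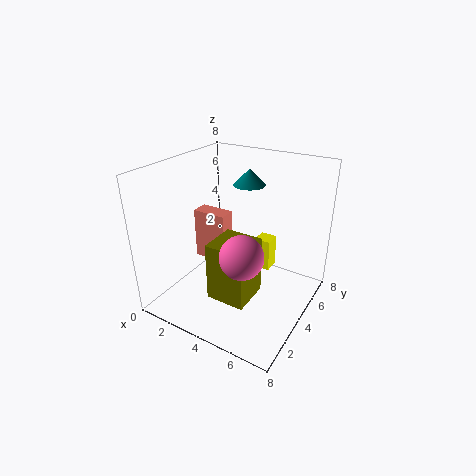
pos_x_1 = 6; pos_y_1 = 1; pos_z_1 = 5; pos_x_2 = 3; pos_y_2 = 7; pos_z_2 = 6; radius_2 = 1; pos_x_3 = 1; pos_y_3 = 4; pos_z_3 = 2; width_3 = 2; depth_3 = 1; pos_x_4 = 4; pos_y_4 = 6; width_4 = 1; depth_4 = 1; height_4 = 2; pos_x_5 = 4; pos_y_5 = 1; pos_z_5 = 2; depth_5 = 2; height_5 = 3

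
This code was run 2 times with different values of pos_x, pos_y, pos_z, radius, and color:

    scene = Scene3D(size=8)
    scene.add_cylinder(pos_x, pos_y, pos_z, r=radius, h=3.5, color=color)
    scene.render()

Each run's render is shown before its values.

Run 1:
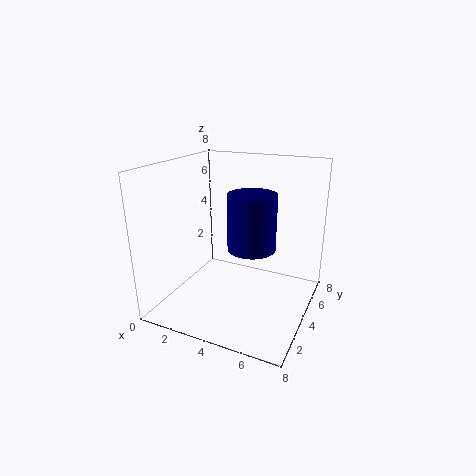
pos_x = 4; pos_y = 6; pos_z = 2.5; radius = 1.5; color = 'navy'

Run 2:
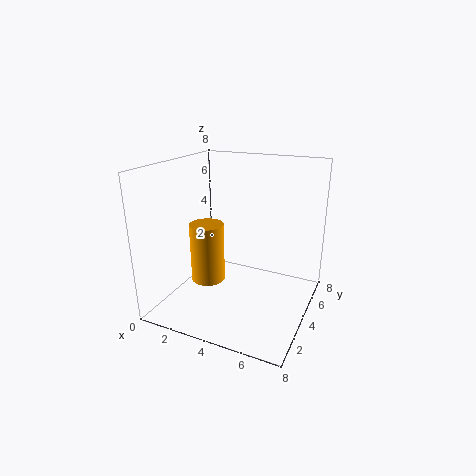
pos_x = 2; pos_y = 4; pos_z = 1; radius = 1; color = 'orange'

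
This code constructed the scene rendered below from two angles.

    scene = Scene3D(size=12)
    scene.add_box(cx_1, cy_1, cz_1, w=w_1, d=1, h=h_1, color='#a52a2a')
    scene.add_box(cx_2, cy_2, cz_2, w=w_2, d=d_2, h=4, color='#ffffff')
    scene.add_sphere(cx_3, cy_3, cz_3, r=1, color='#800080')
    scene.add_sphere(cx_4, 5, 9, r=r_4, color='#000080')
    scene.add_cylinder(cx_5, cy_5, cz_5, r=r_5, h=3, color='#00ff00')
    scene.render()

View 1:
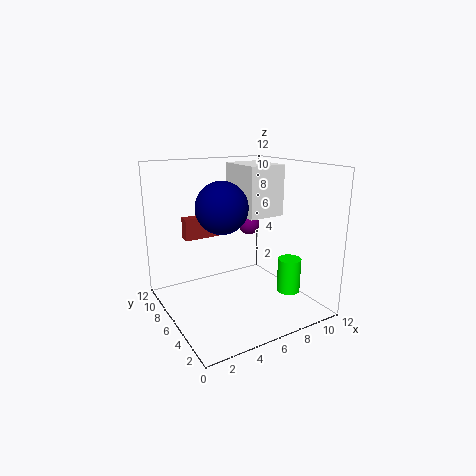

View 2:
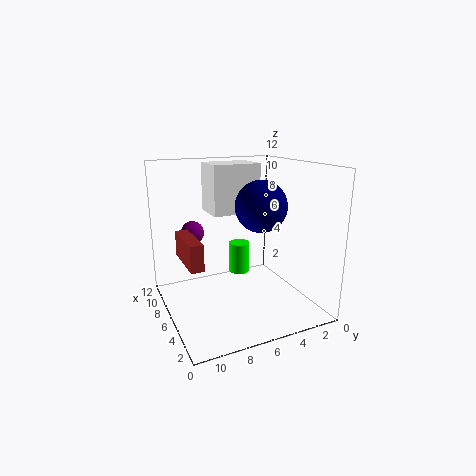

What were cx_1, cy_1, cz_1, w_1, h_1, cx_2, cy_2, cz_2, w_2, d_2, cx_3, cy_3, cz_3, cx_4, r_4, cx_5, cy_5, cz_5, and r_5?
cx_1 = 3, cy_1 = 10, cz_1 = 5, w_1 = 4, h_1 = 2, cx_2 = 6, cy_2 = 4, cz_2 = 8, w_2 = 3, d_2 = 4, cx_3 = 9, cy_3 = 9, cz_3 = 6, cx_4 = 4, r_4 = 2, cx_5 = 10, cy_5 = 4, cz_5 = 1, r_5 = 1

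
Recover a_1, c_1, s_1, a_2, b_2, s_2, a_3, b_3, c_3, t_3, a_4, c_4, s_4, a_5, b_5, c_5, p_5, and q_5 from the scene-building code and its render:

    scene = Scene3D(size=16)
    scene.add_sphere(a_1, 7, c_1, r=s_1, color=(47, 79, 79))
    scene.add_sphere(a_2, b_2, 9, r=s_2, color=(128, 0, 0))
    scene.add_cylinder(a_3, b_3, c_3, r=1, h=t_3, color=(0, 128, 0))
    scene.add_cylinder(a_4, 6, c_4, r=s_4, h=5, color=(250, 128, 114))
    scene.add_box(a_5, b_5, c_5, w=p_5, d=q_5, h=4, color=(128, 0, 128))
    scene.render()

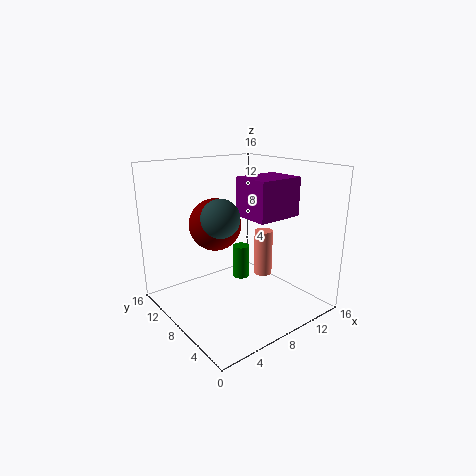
a_1 = 5
c_1 = 11
s_1 = 2
a_2 = 7
b_2 = 11
s_2 = 3
a_3 = 10
b_3 = 10
c_3 = 2
t_3 = 4
a_4 = 10
c_4 = 4
s_4 = 1
a_5 = 7
b_5 = 3
c_5 = 11
p_5 = 5
q_5 = 4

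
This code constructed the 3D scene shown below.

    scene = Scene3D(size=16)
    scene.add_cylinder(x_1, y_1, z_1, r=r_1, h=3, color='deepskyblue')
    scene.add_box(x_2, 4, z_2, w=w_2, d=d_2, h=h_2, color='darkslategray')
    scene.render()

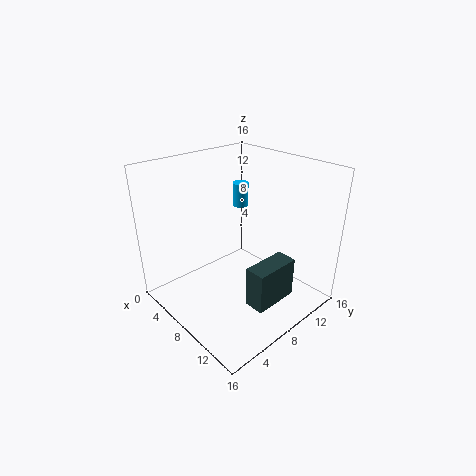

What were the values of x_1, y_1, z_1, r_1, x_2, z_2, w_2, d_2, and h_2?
x_1 = 3; y_1 = 13; z_1 = 9; r_1 = 1; x_2 = 13.5; z_2 = 4.5; w_2 = 2; d_2 = 4.5; h_2 = 4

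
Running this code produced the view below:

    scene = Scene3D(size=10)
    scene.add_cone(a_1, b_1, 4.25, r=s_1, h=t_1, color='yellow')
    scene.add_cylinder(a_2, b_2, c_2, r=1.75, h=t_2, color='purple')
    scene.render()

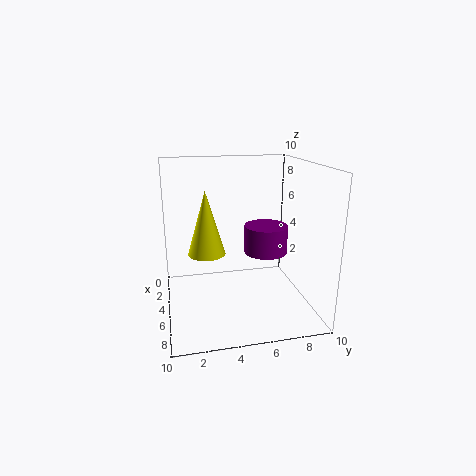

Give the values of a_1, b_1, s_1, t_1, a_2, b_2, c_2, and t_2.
a_1 = 5.5
b_1 = 2.75
s_1 = 1.25
t_1 = 4.25
a_2 = 2
b_2 = 8
c_2 = 2.5
t_2 = 2.25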